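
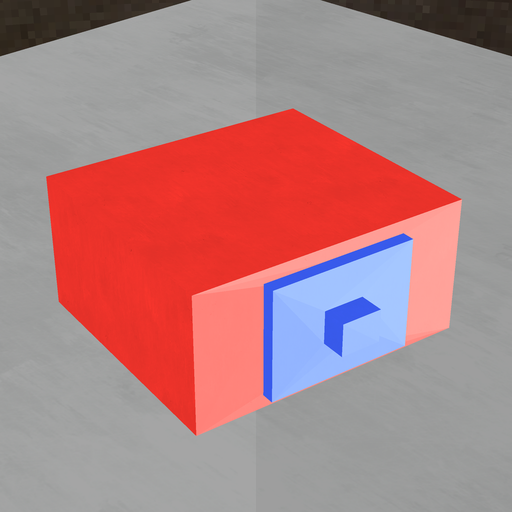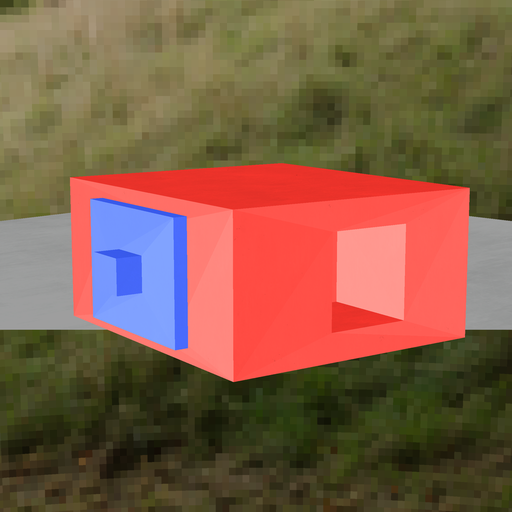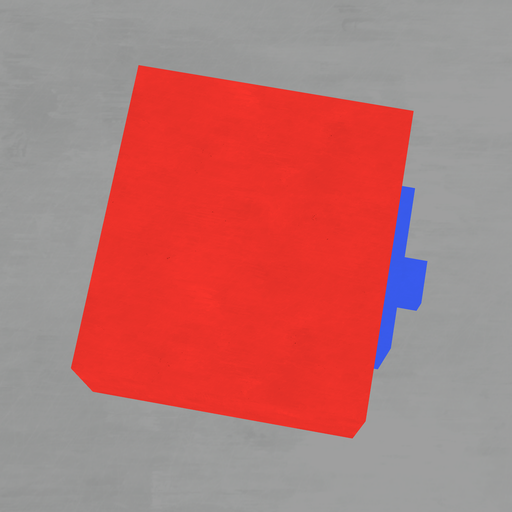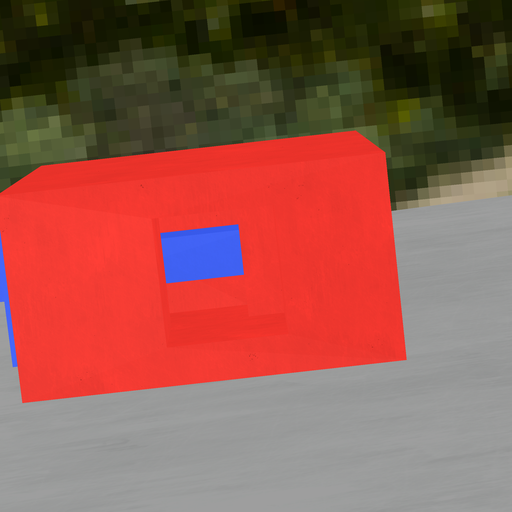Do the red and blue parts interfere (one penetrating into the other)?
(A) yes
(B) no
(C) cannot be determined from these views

(A) yes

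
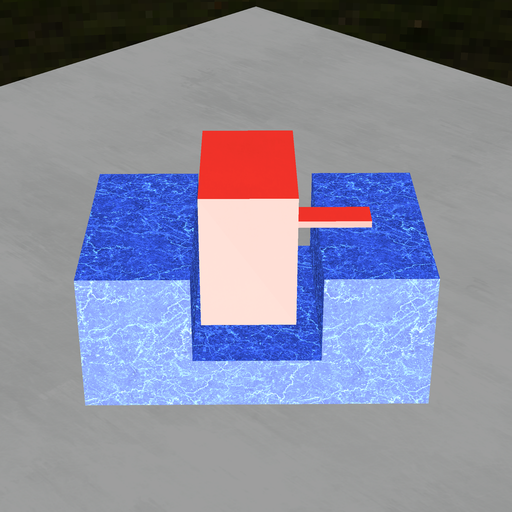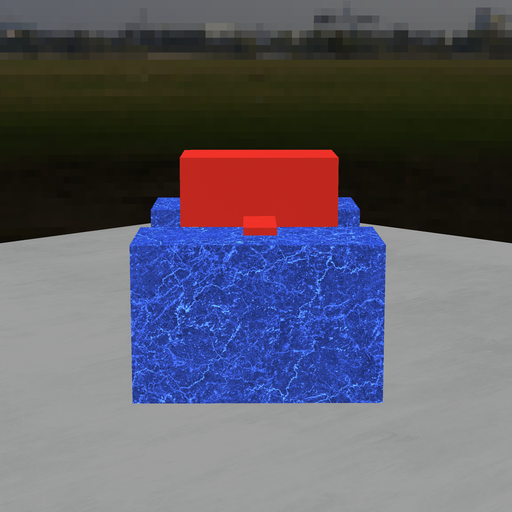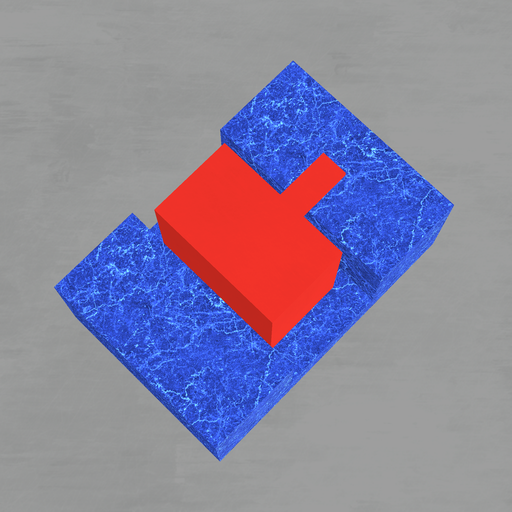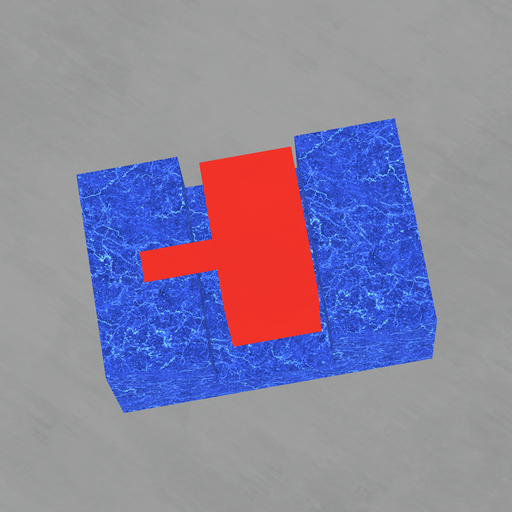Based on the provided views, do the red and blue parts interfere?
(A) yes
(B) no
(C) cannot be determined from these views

(B) no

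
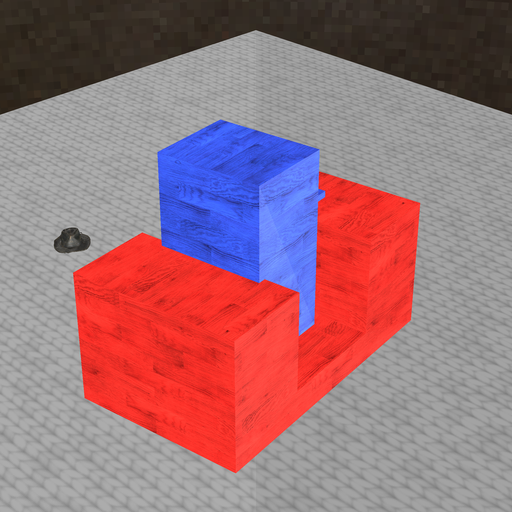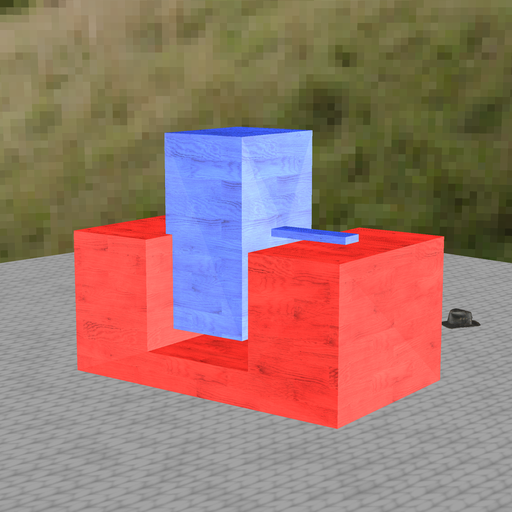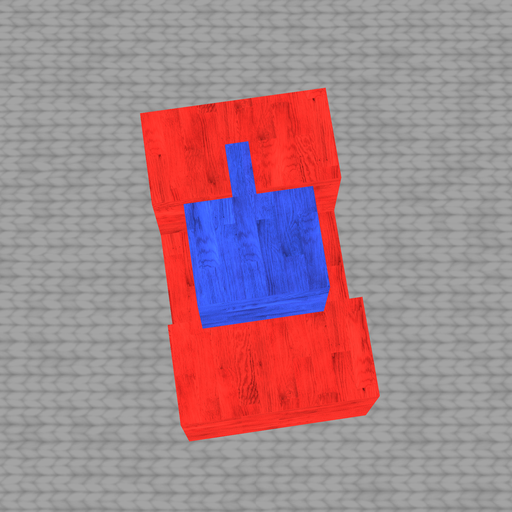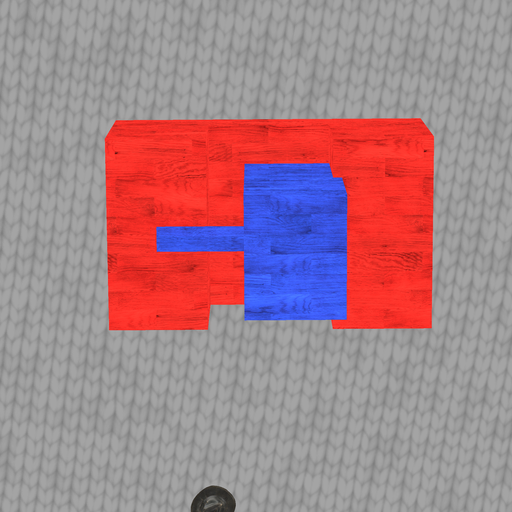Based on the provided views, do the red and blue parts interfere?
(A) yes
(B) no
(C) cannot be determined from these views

(A) yes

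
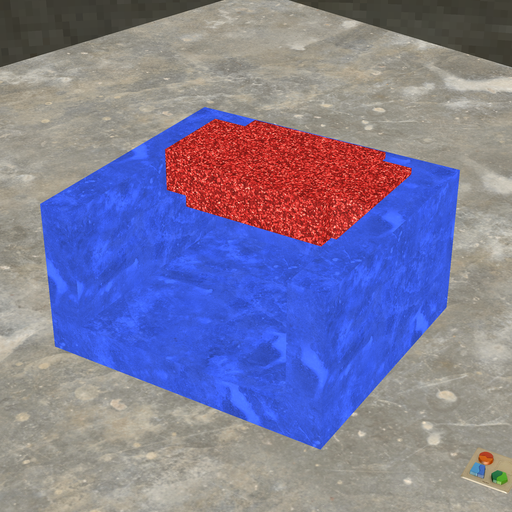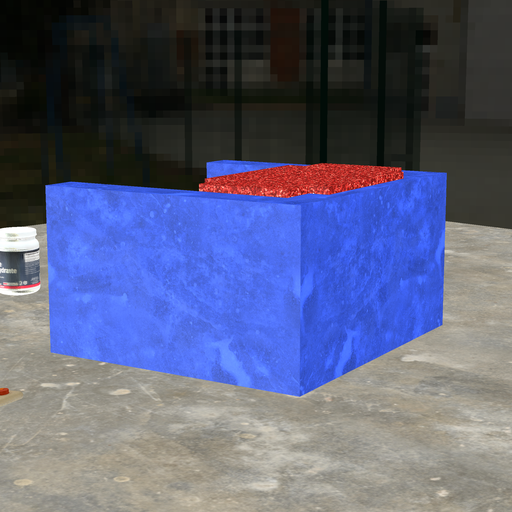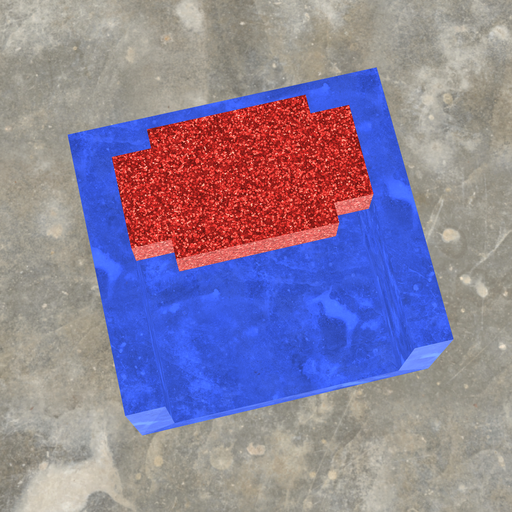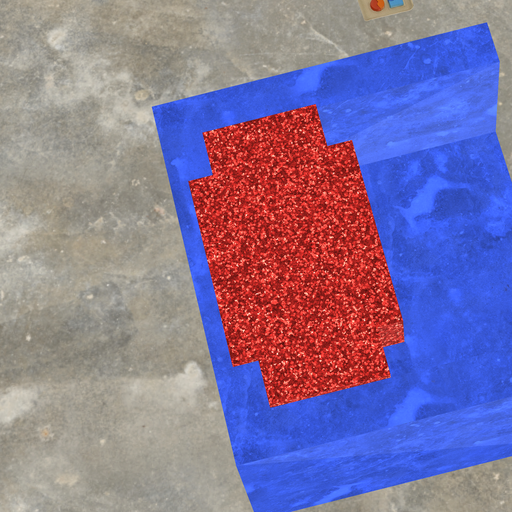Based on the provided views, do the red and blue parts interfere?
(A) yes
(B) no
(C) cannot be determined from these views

(A) yes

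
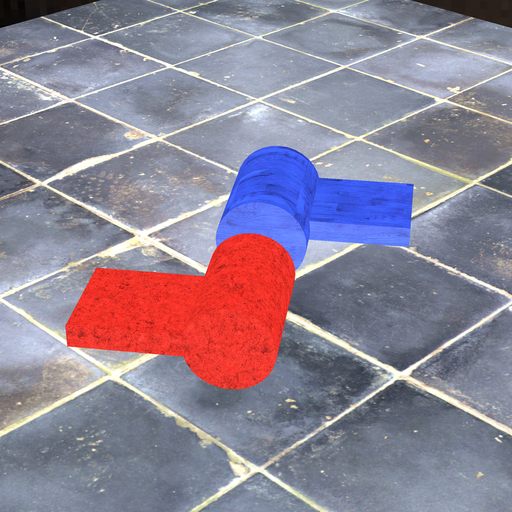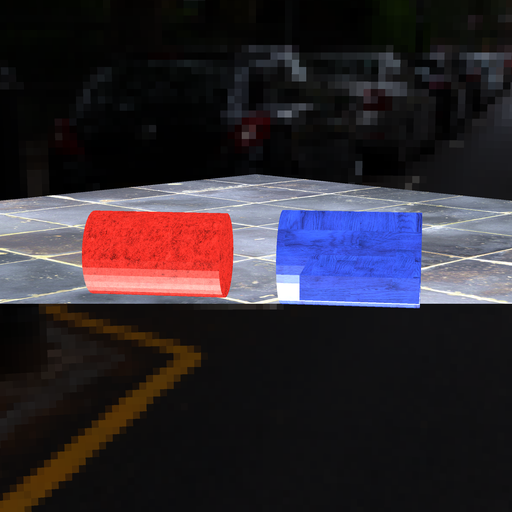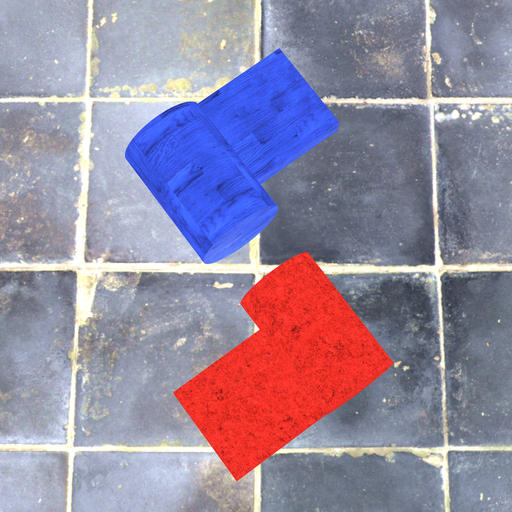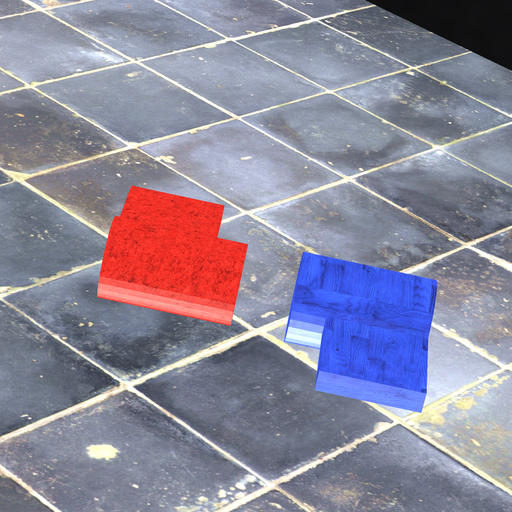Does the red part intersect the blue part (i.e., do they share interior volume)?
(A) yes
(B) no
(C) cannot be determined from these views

(B) no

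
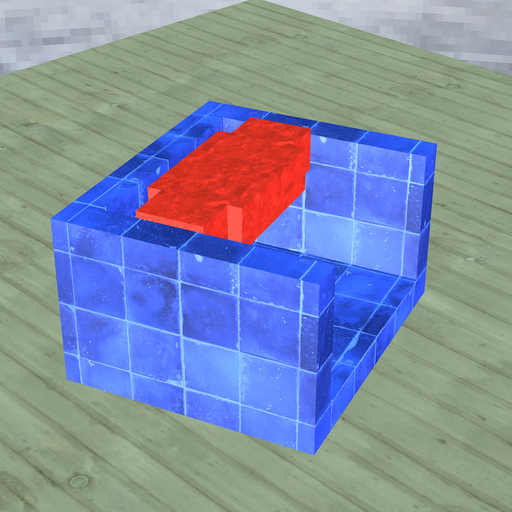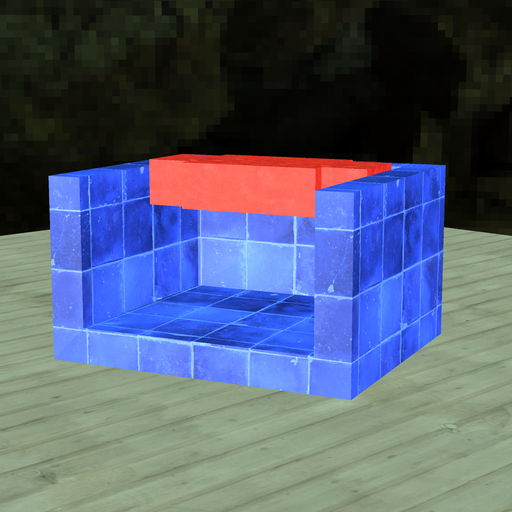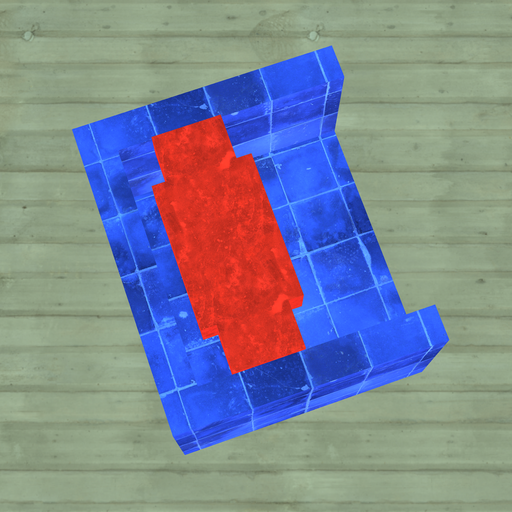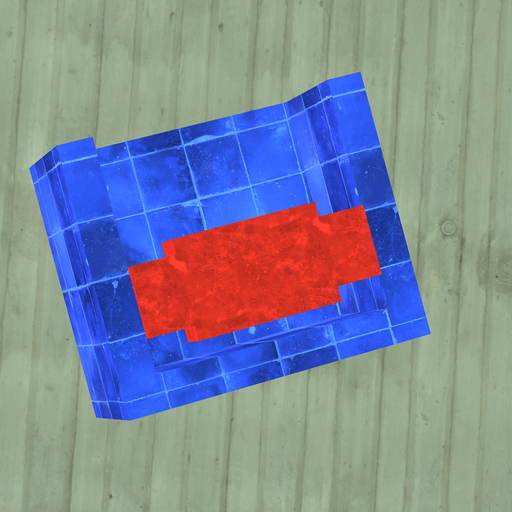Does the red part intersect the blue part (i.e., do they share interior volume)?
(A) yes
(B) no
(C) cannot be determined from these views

(B) no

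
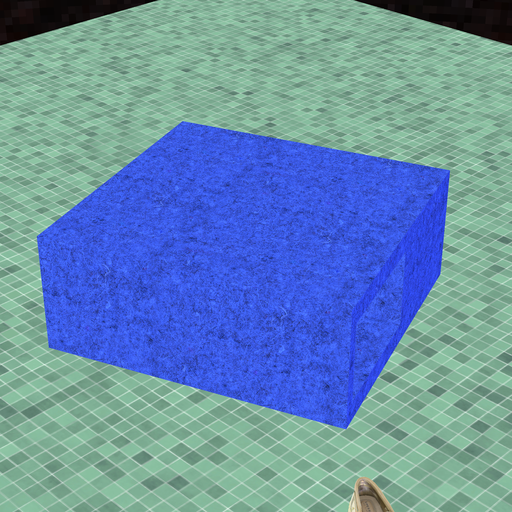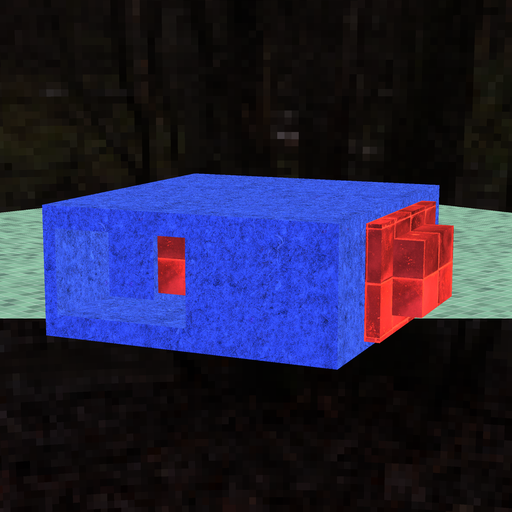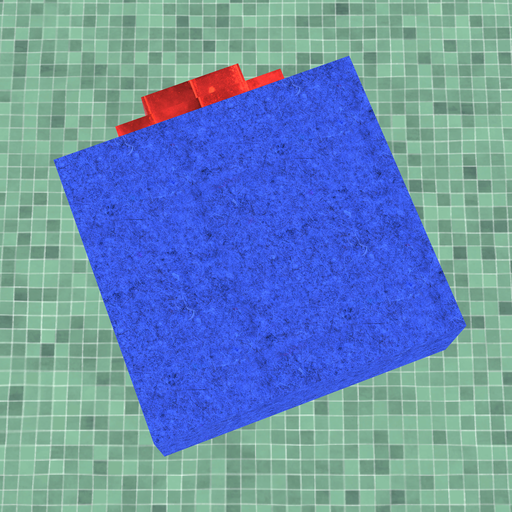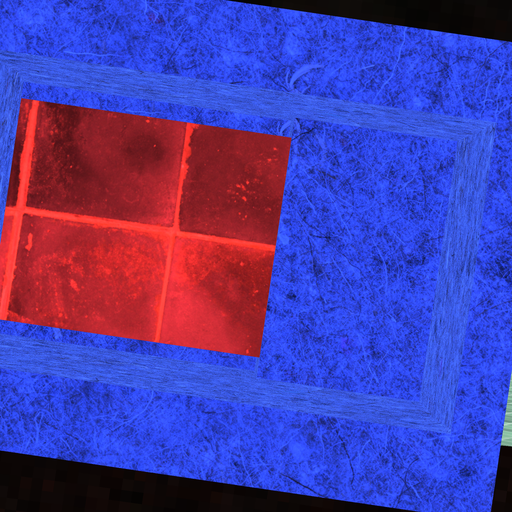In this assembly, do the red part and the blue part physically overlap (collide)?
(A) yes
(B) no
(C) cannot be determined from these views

(A) yes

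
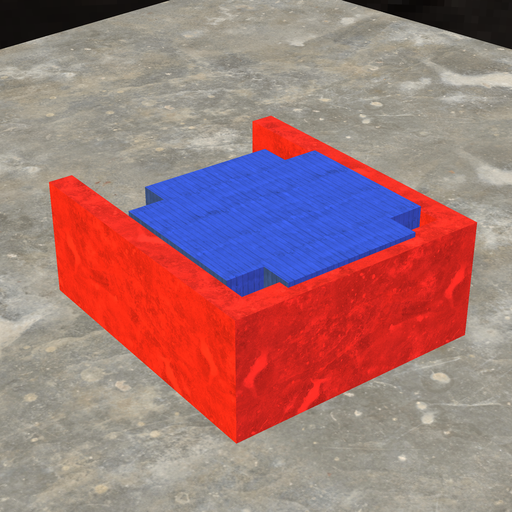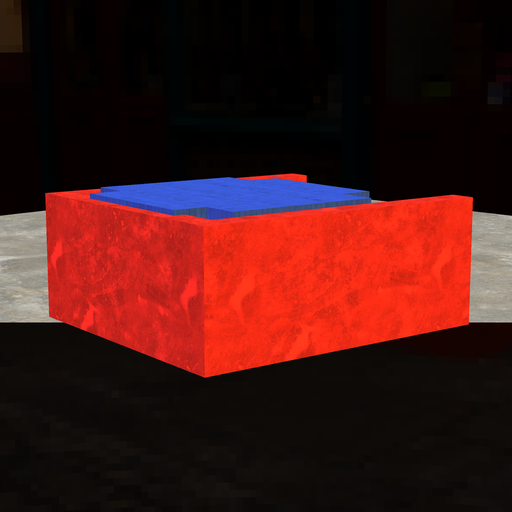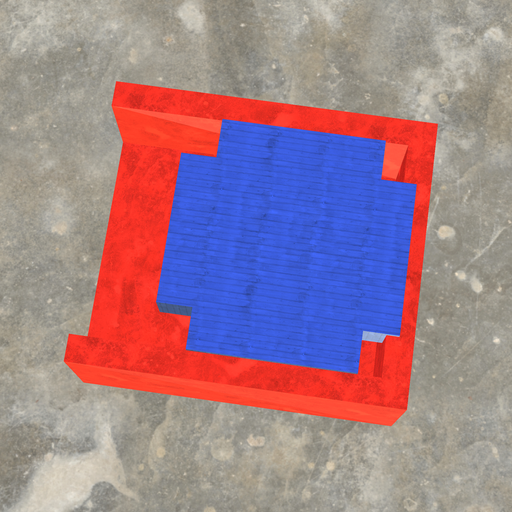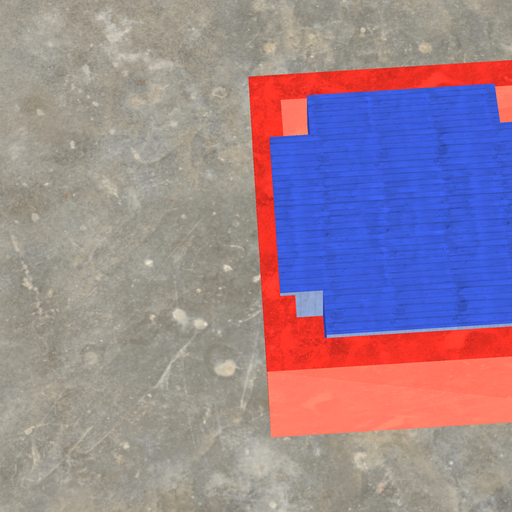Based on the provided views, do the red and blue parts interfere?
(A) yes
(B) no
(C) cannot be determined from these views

(A) yes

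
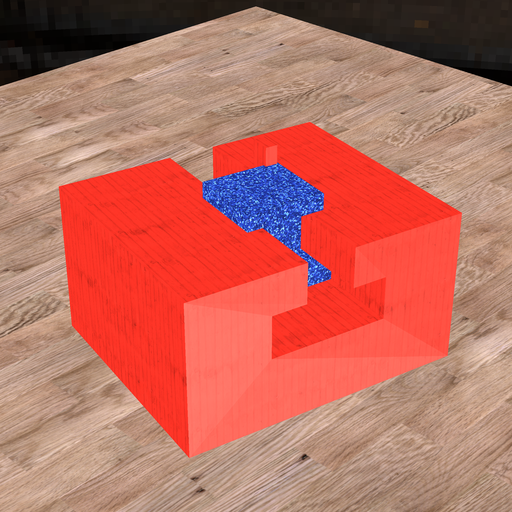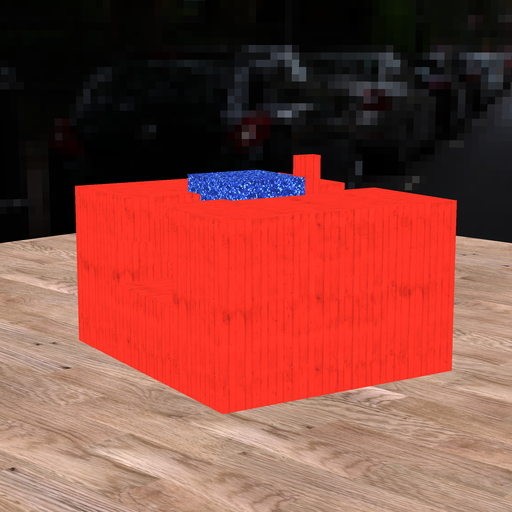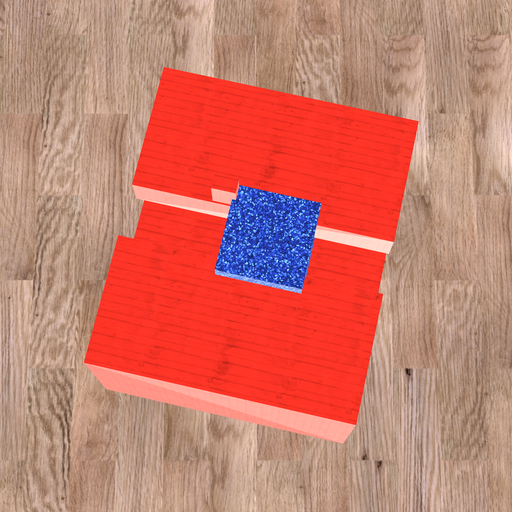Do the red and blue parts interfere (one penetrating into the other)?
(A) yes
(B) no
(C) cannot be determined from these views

(A) yes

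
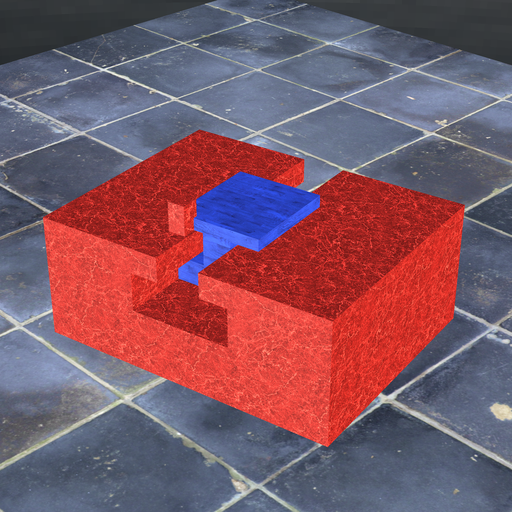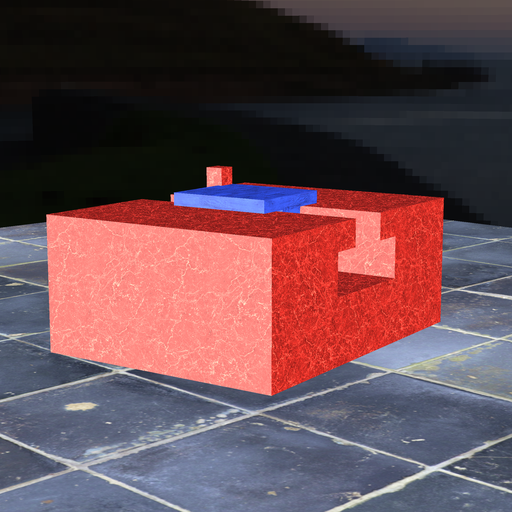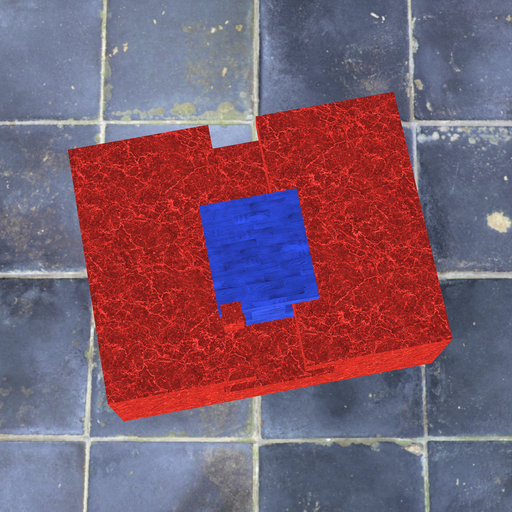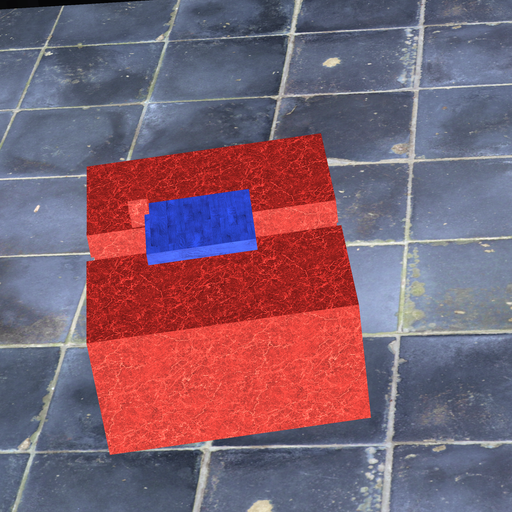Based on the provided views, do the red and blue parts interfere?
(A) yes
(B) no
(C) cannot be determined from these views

(A) yes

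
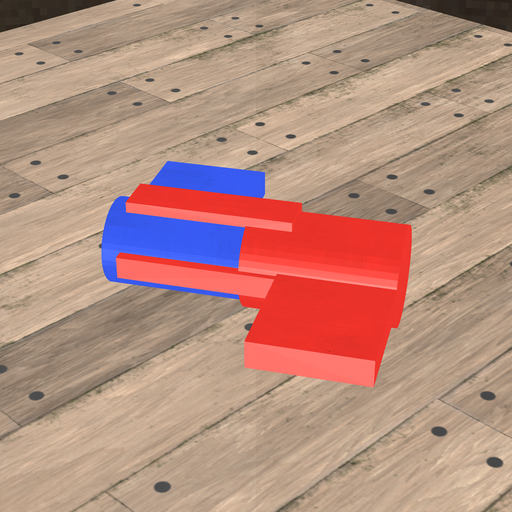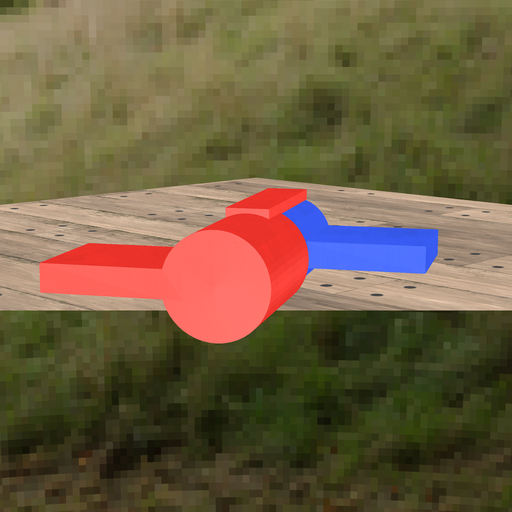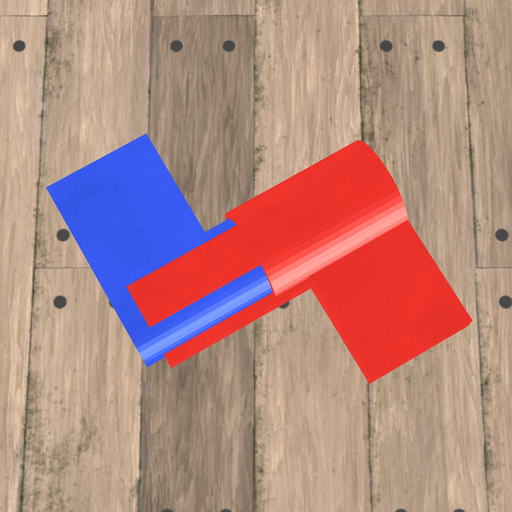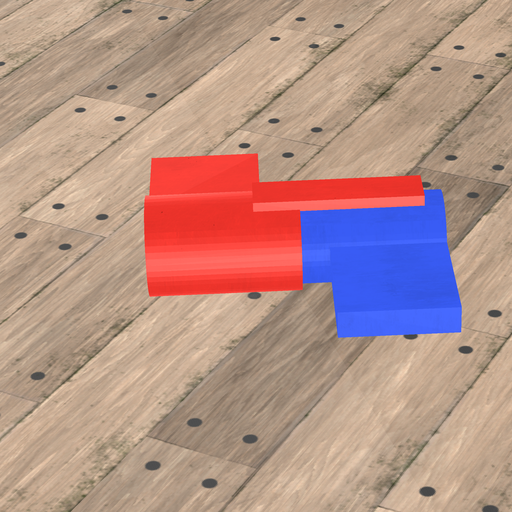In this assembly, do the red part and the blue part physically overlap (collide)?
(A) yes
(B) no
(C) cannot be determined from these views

(A) yes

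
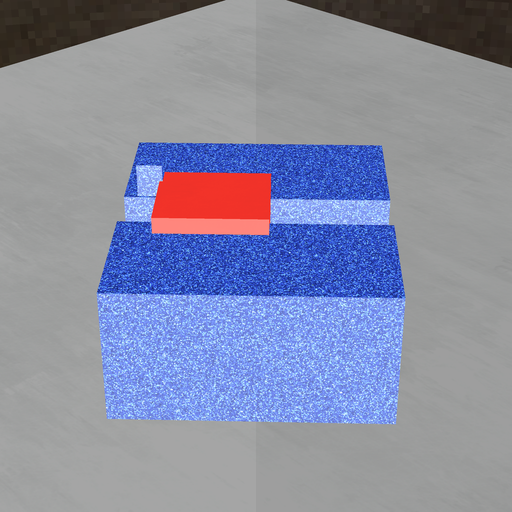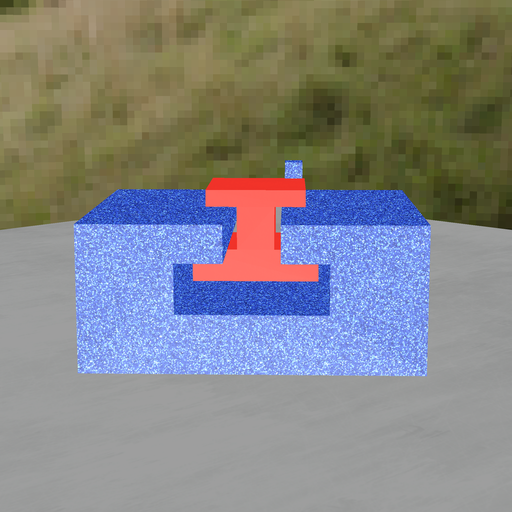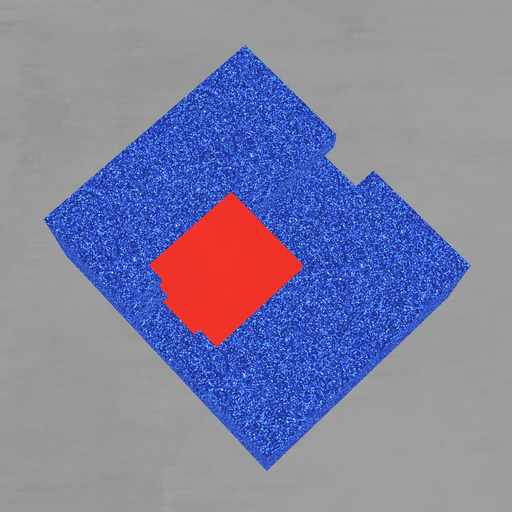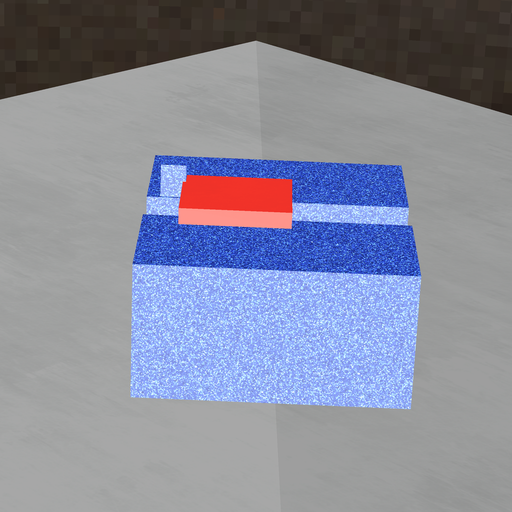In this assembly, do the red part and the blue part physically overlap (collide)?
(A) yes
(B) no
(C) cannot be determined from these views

(A) yes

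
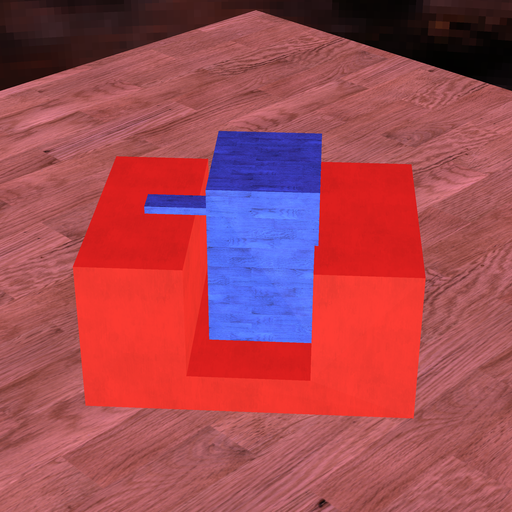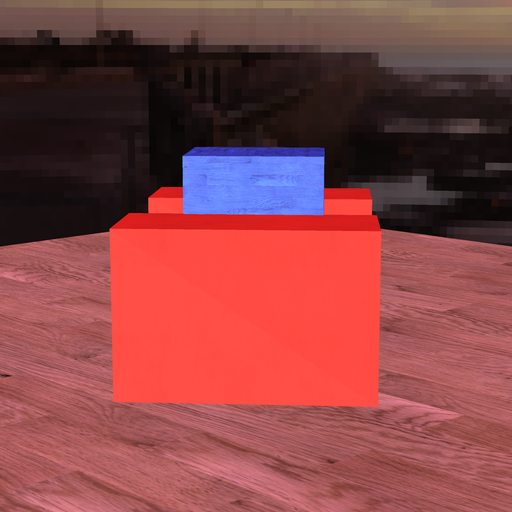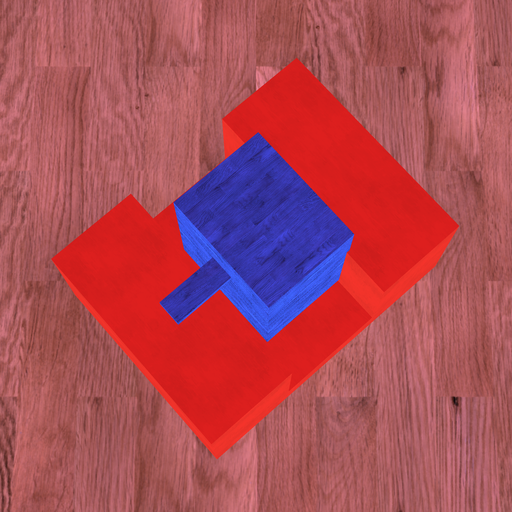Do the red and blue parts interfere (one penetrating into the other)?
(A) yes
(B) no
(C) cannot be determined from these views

(A) yes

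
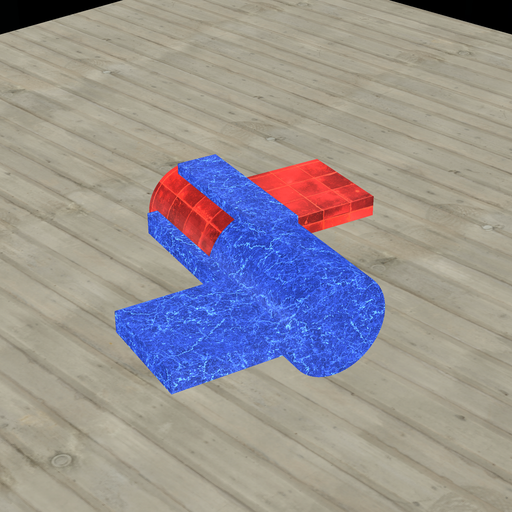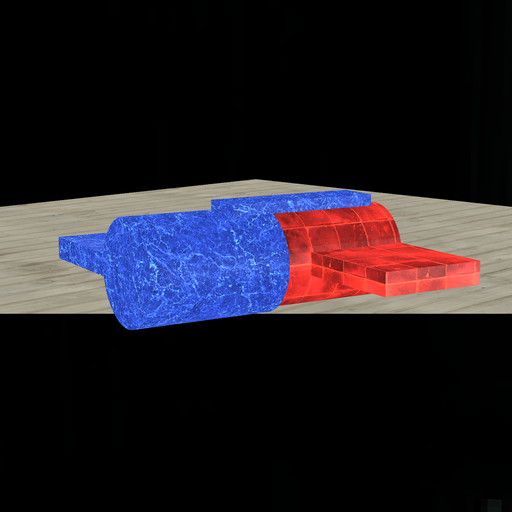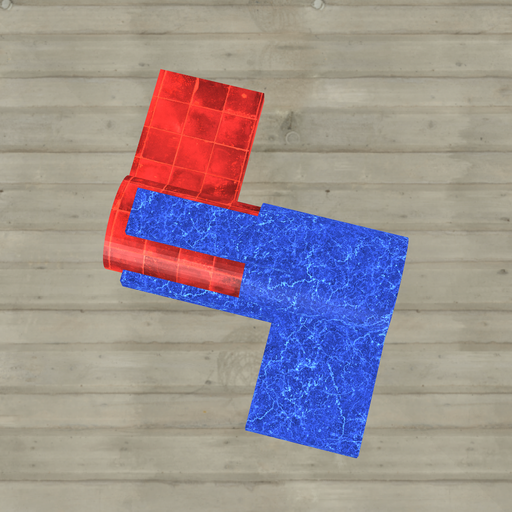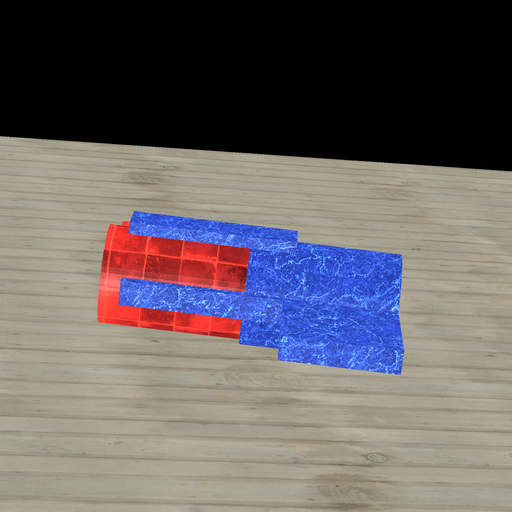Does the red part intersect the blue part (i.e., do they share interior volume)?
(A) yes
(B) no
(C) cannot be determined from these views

(A) yes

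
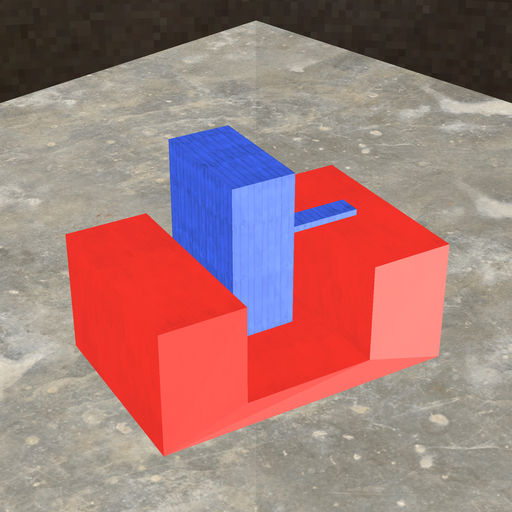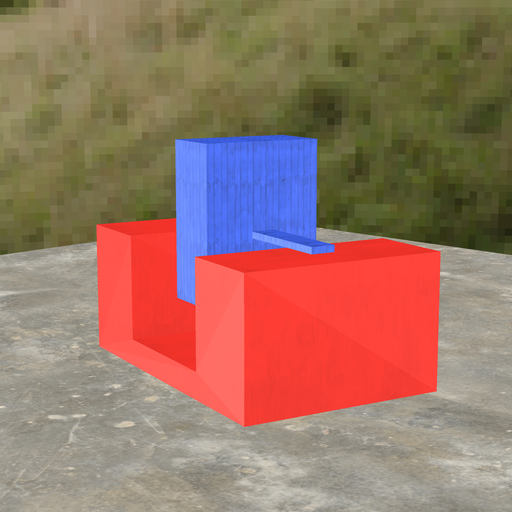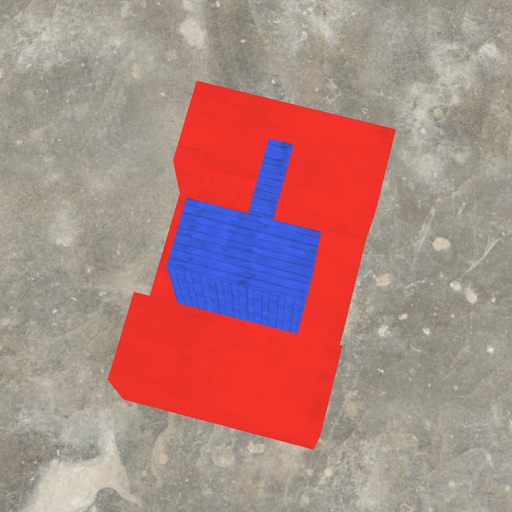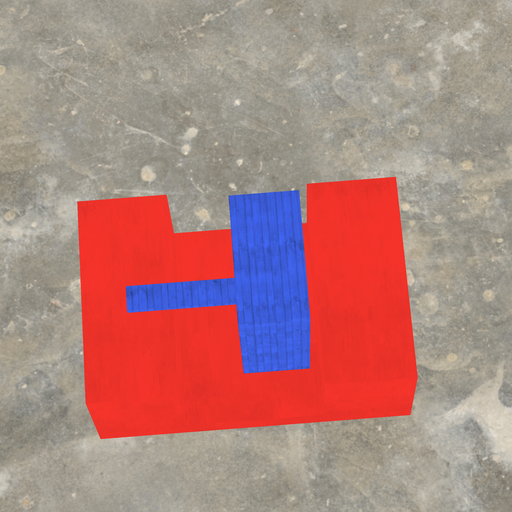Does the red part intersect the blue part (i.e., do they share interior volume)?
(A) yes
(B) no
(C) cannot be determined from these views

(B) no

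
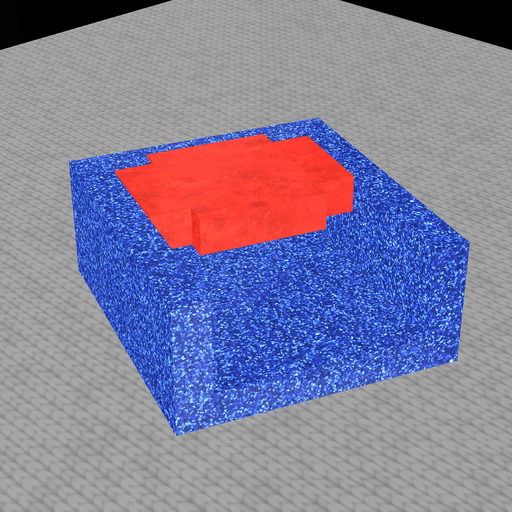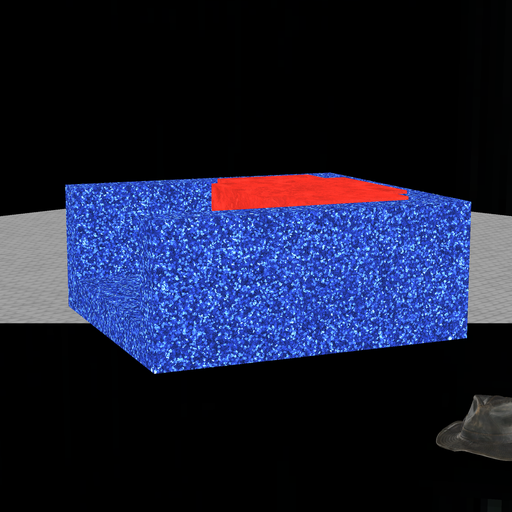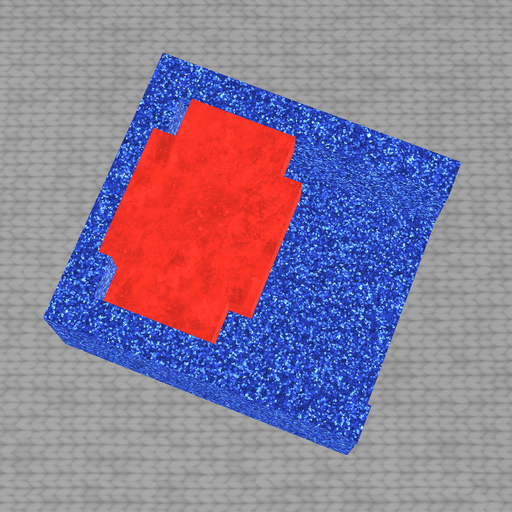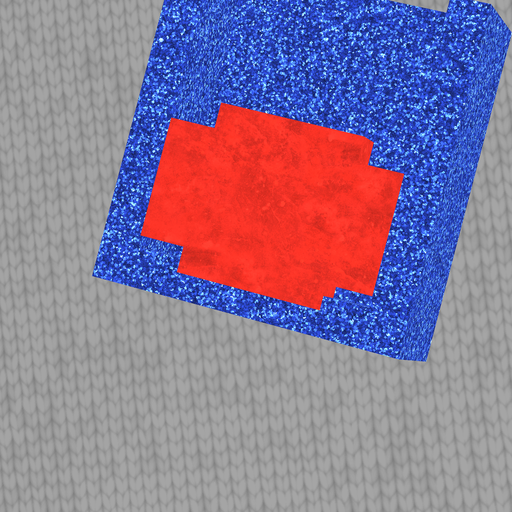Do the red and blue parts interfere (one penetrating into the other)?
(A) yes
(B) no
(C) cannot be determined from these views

(A) yes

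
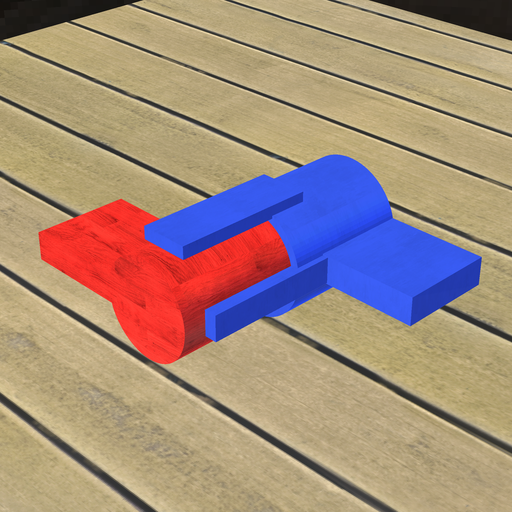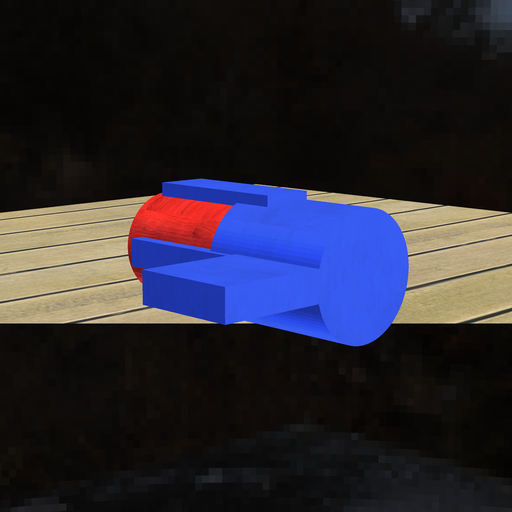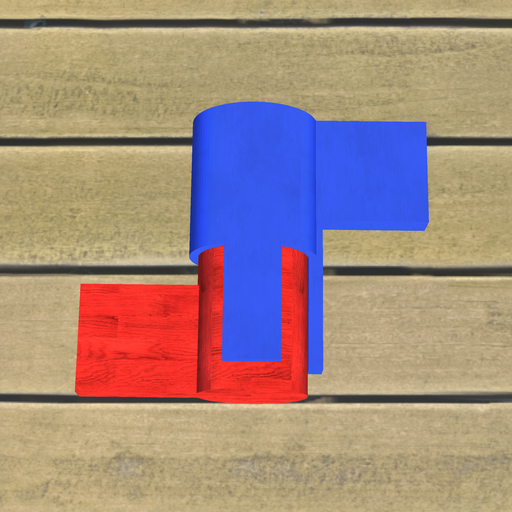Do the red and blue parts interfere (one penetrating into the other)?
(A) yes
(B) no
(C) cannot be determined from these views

(C) cannot be determined from these views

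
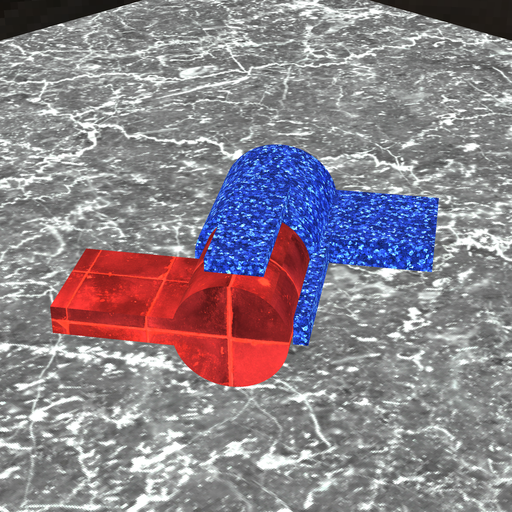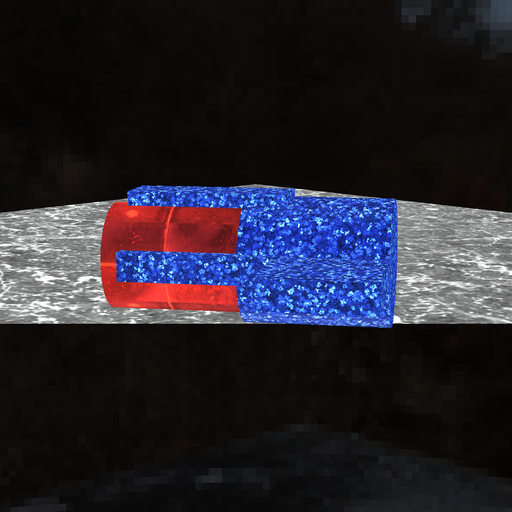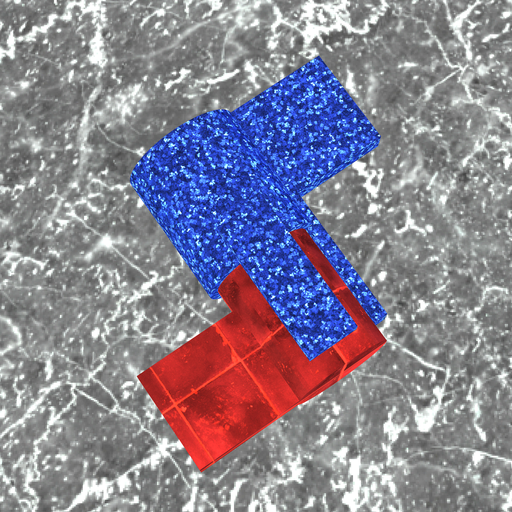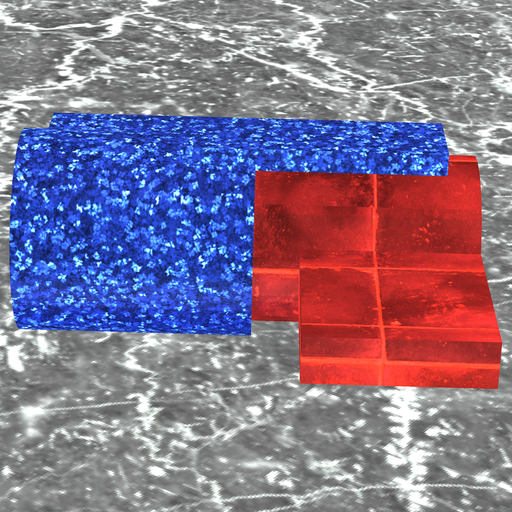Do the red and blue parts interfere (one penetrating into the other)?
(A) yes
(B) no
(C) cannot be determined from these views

(A) yes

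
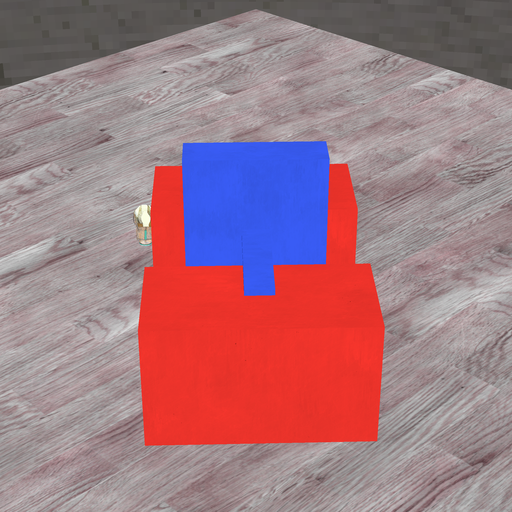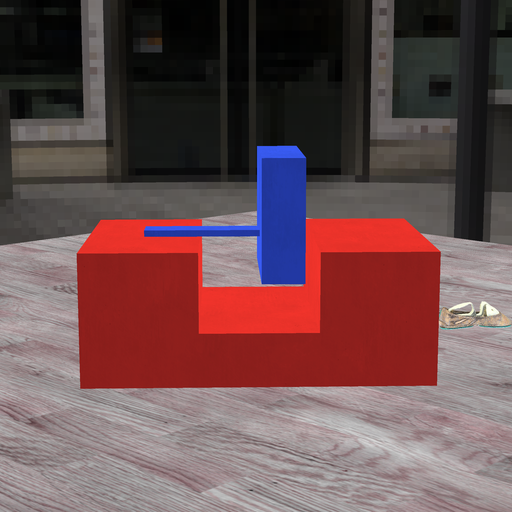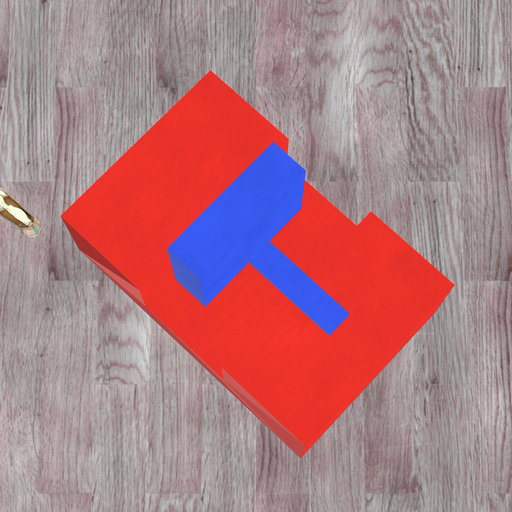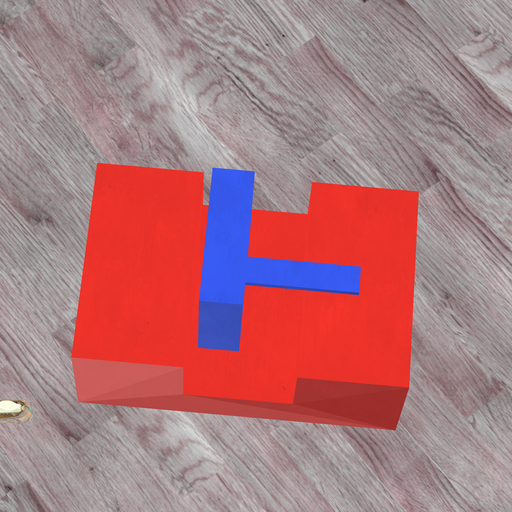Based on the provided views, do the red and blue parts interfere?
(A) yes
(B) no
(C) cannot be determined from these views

(B) no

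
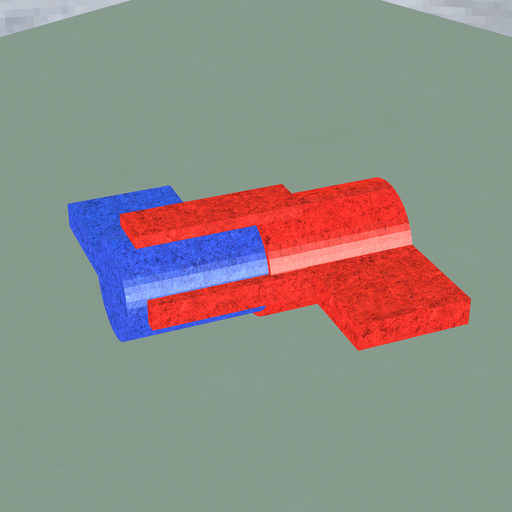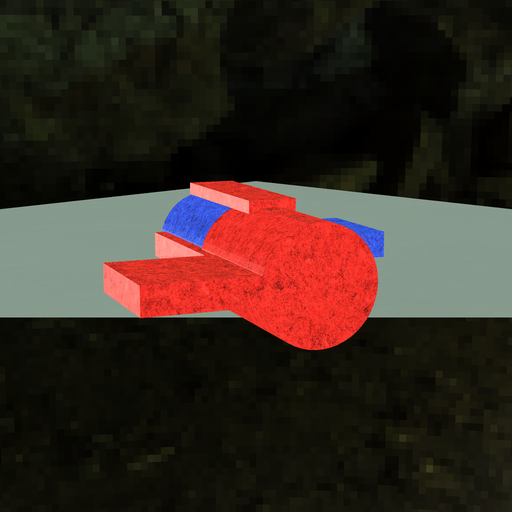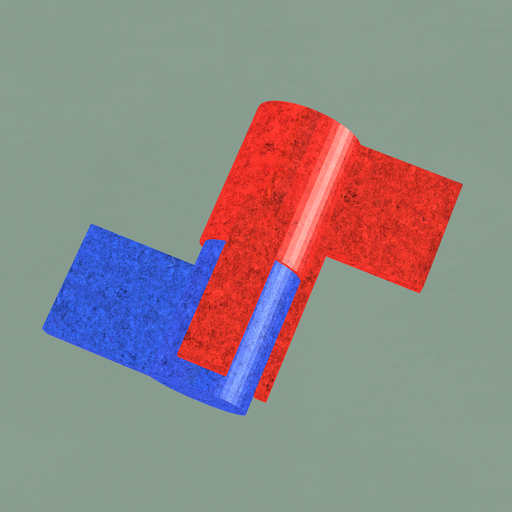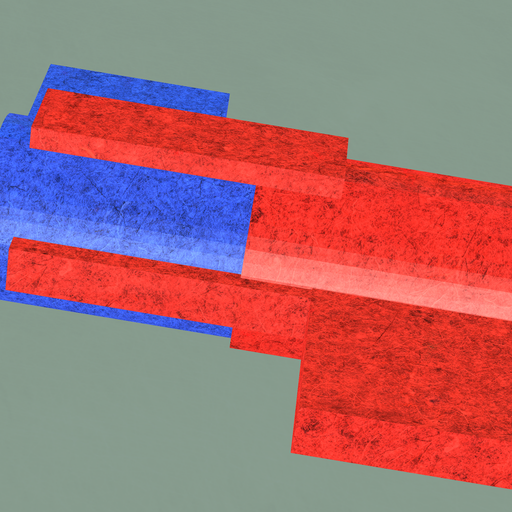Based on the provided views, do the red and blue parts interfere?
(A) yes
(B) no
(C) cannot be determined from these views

(A) yes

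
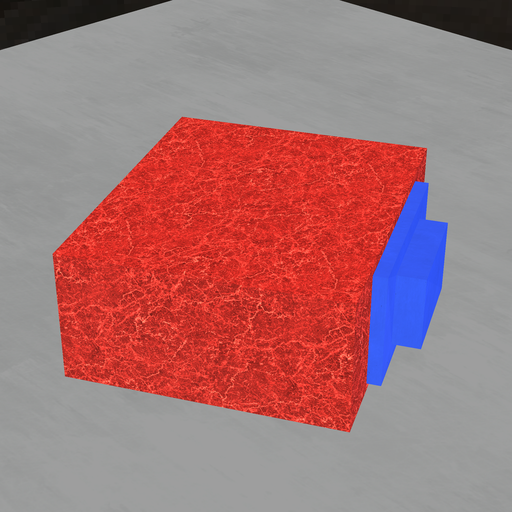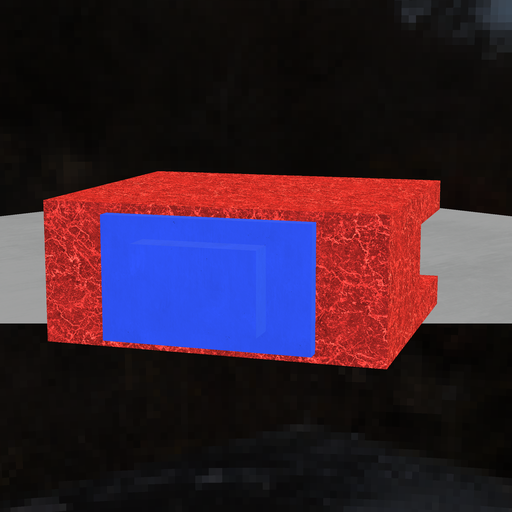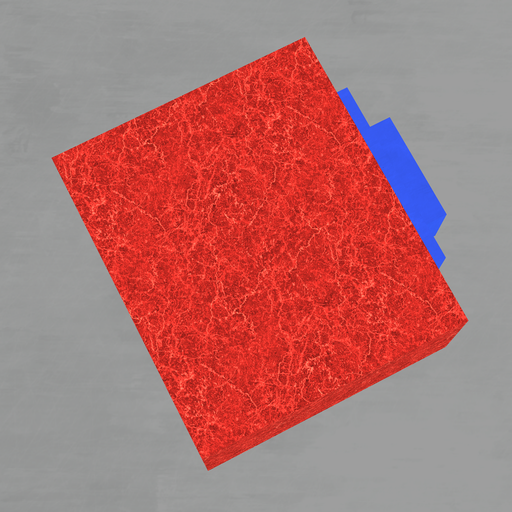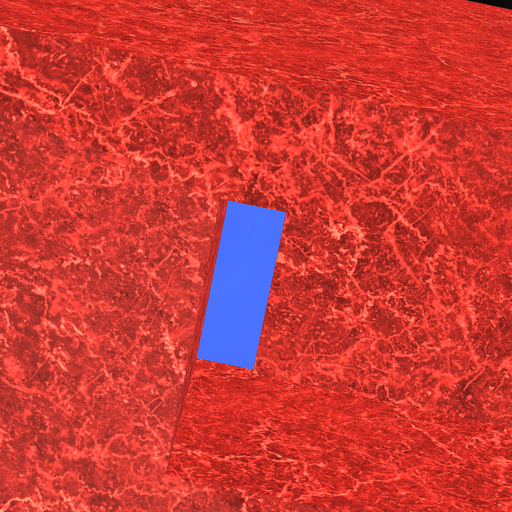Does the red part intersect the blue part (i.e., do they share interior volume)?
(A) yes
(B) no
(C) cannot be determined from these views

(A) yes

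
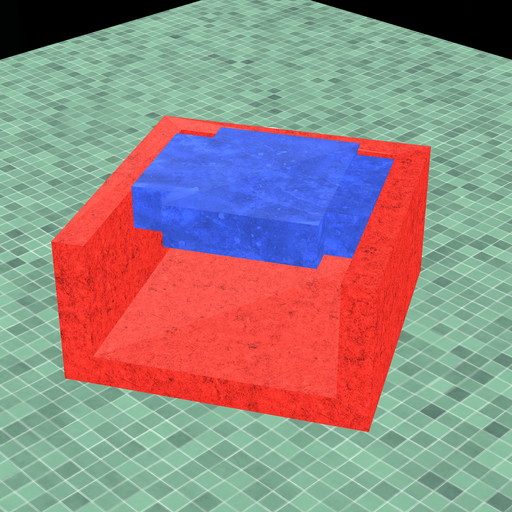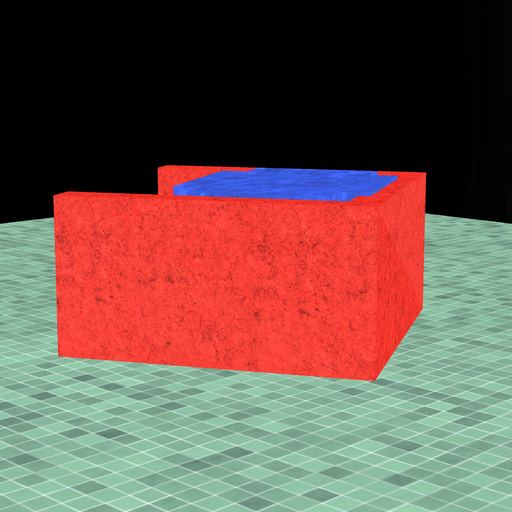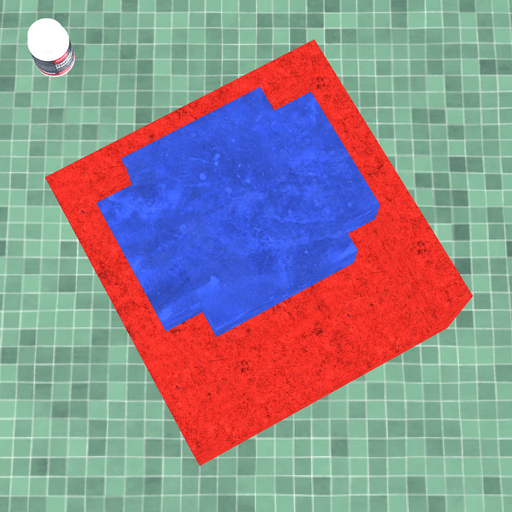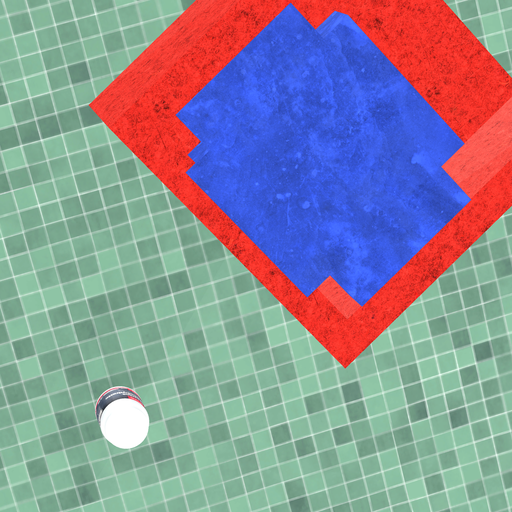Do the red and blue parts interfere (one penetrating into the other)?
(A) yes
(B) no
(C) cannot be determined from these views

(A) yes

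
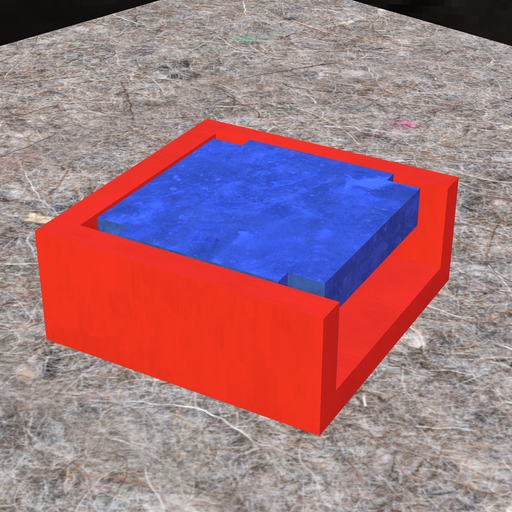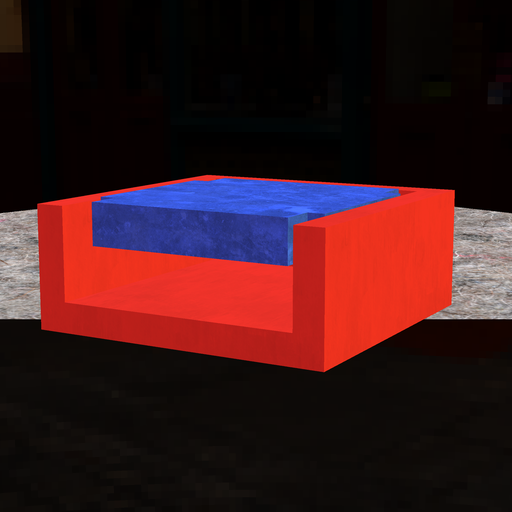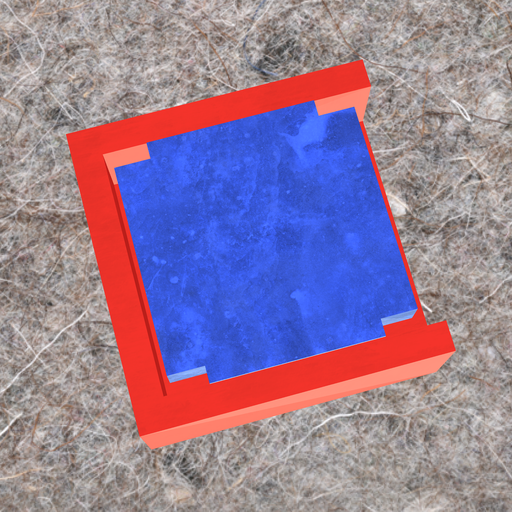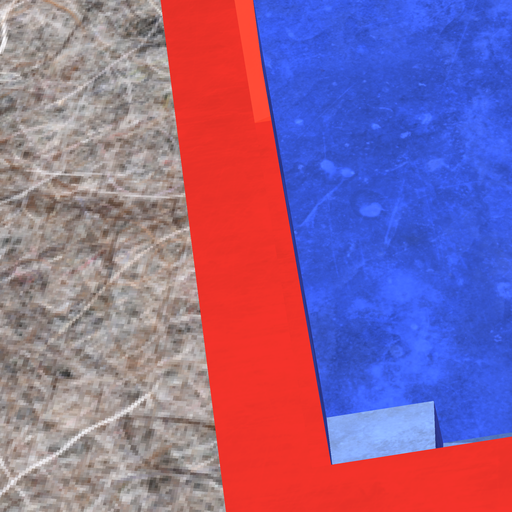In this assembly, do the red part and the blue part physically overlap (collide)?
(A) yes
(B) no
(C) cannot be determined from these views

(B) no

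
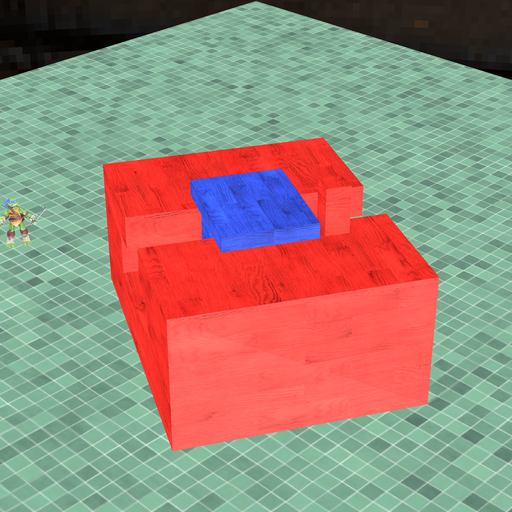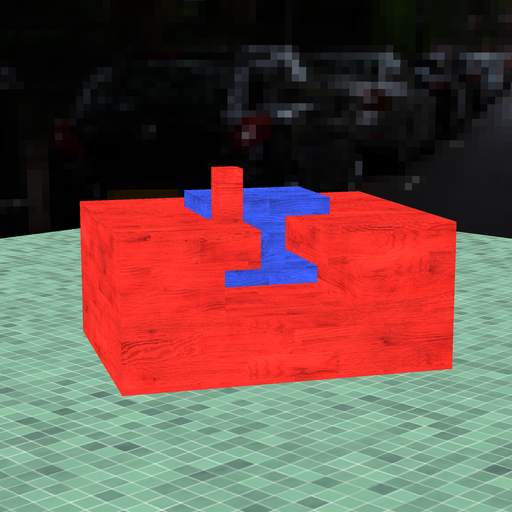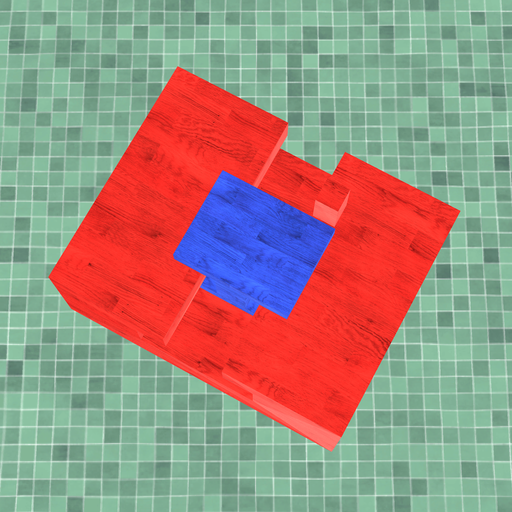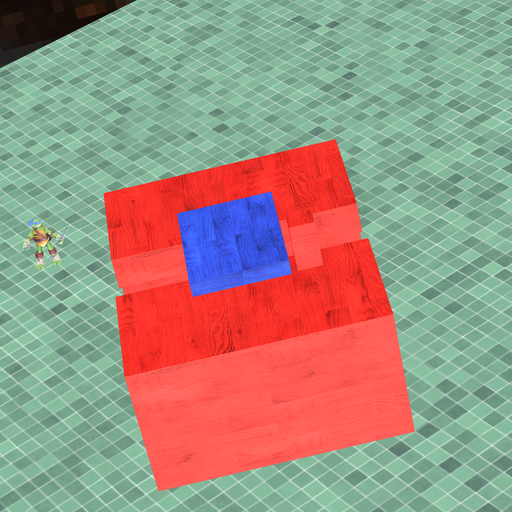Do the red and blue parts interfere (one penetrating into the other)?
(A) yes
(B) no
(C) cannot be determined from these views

(B) no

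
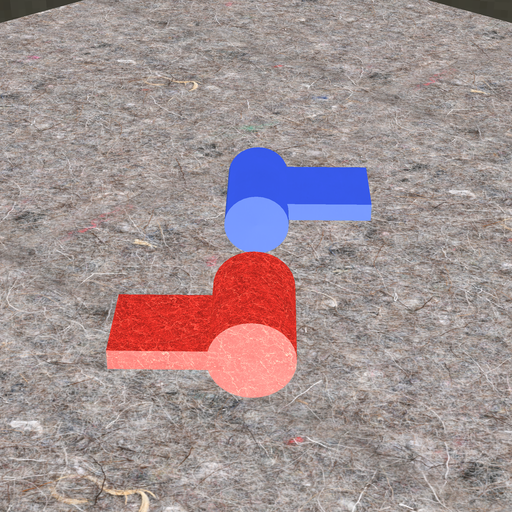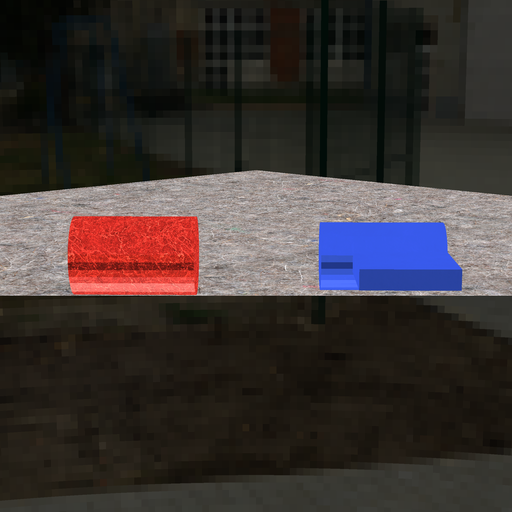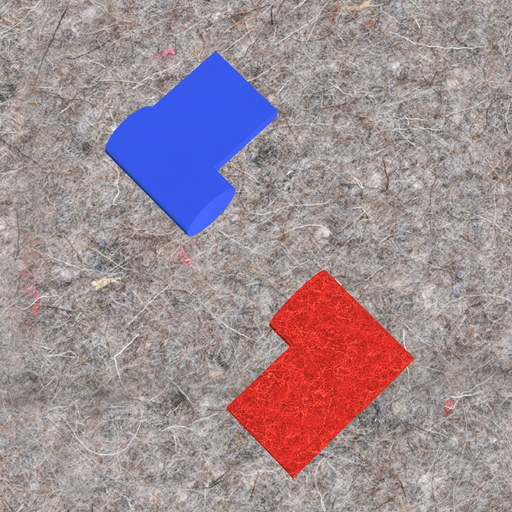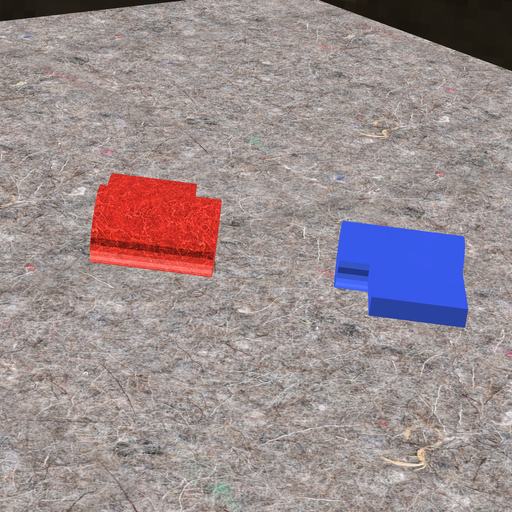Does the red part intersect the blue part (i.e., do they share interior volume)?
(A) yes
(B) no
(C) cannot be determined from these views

(B) no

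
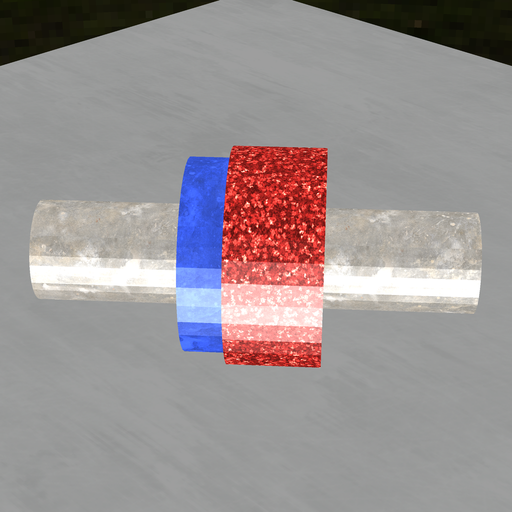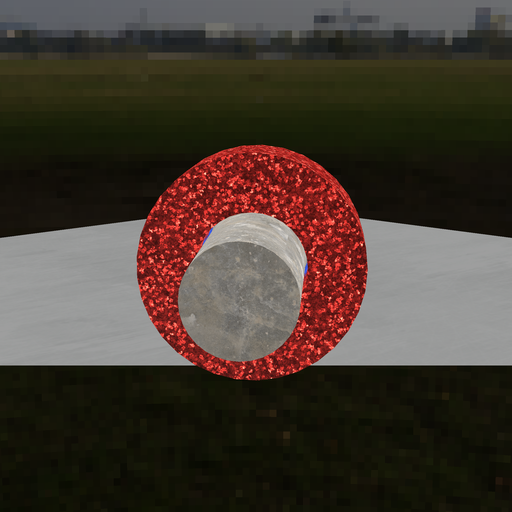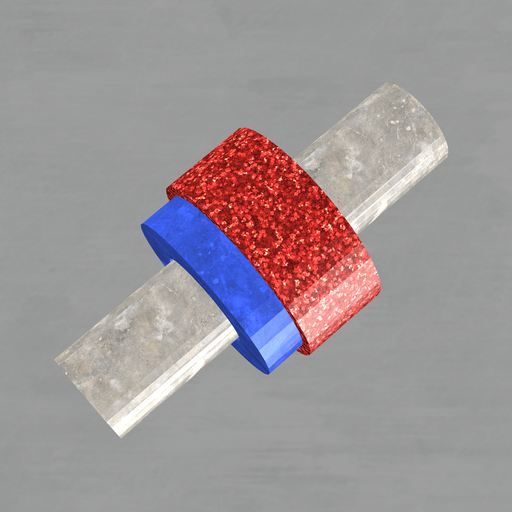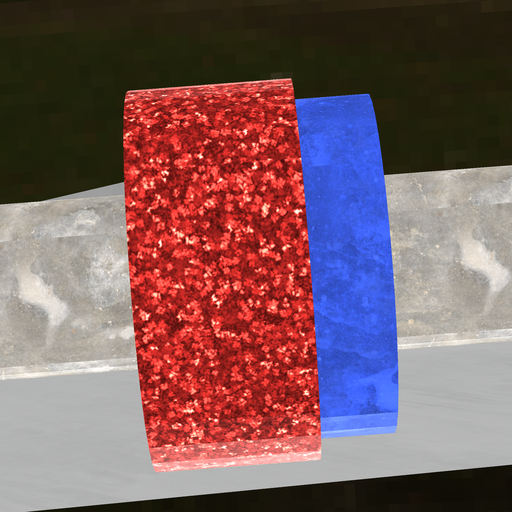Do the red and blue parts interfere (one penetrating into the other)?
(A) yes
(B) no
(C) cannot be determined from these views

(A) yes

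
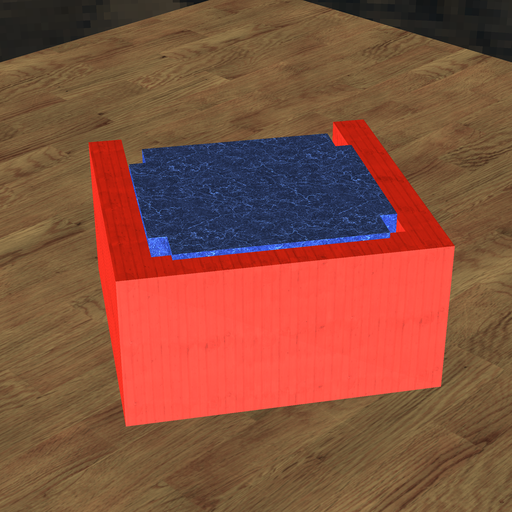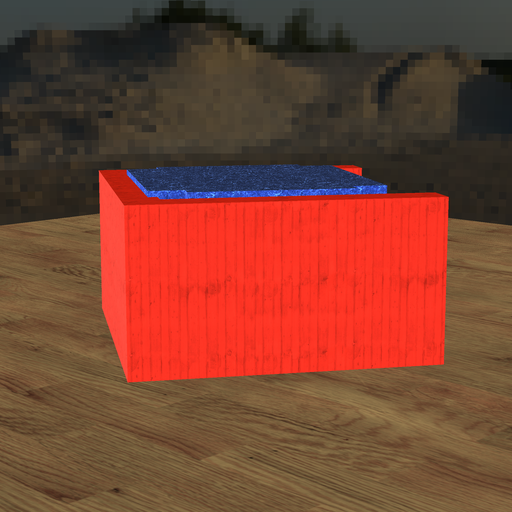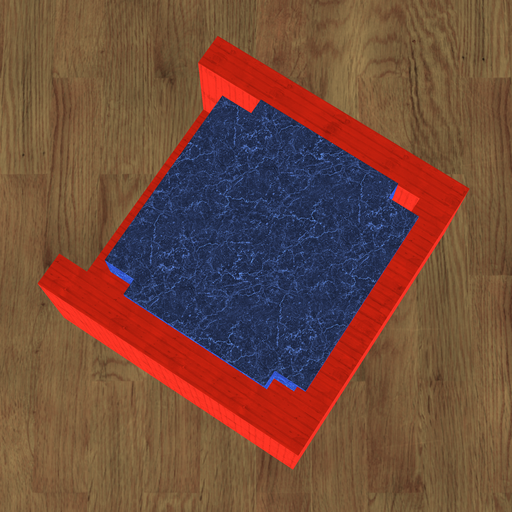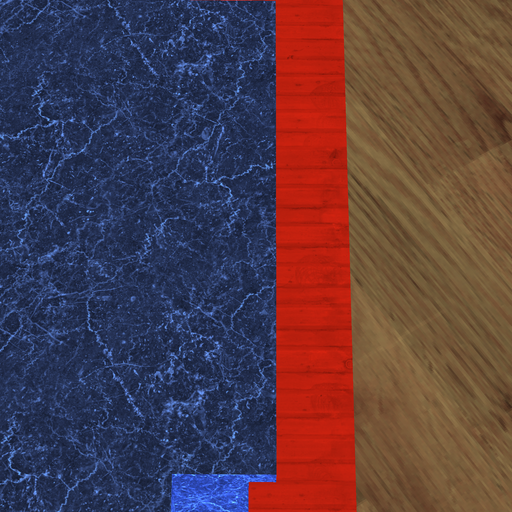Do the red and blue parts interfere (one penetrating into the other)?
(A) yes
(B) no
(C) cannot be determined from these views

(A) yes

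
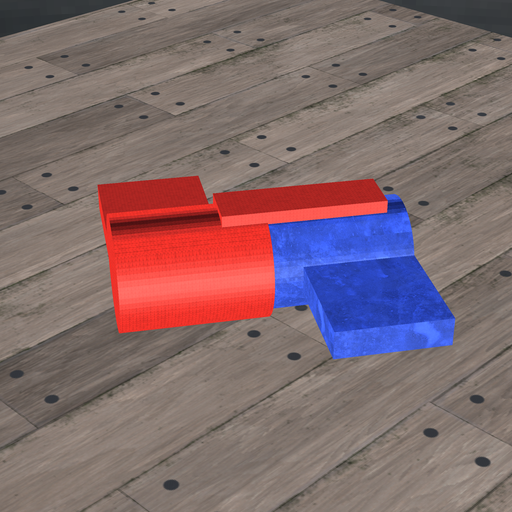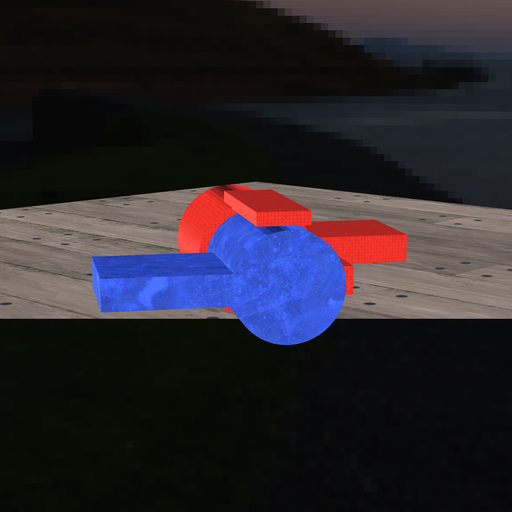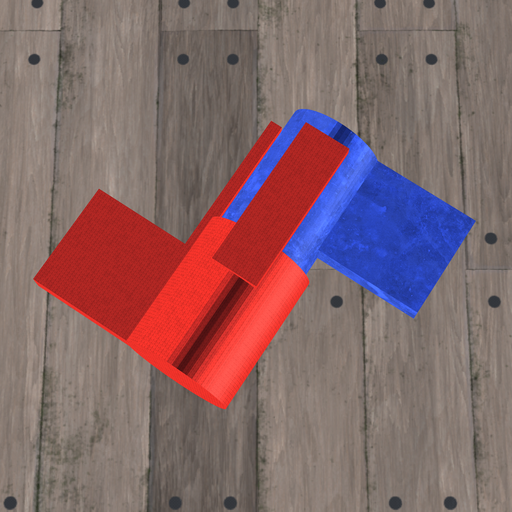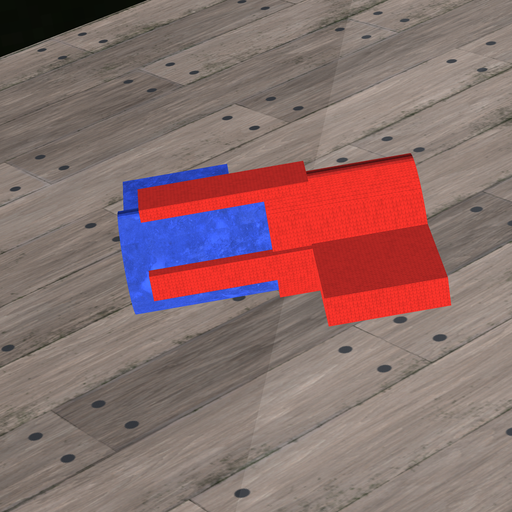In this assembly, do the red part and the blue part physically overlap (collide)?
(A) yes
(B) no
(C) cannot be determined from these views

(A) yes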